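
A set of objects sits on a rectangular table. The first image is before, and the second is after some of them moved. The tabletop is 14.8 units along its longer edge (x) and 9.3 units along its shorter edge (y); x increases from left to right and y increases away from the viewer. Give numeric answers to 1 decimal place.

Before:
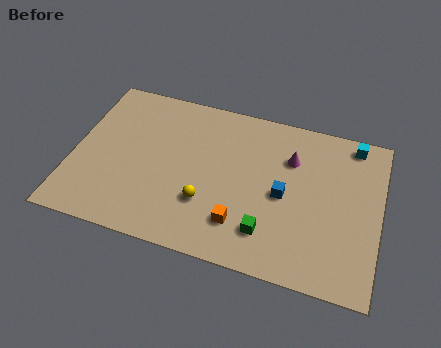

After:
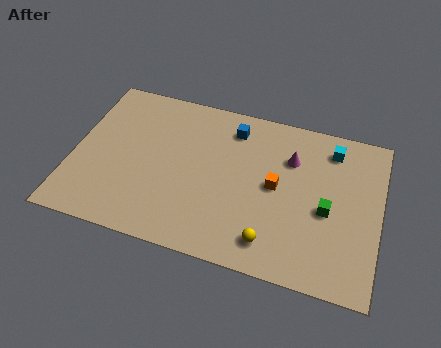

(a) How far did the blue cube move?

4.2

The blue cube moved from about (10.2, 4.4) to (7.5, 7.6), a distance of √(2.7² + 3.2²) ≈ 4.2.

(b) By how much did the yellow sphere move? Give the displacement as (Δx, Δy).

(3.2, -1.3)

From the two frames, the yellow sphere sits at roughly (6.6, 2.9) before and (9.8, 1.6) after.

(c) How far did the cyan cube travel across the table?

1.2

The cyan cube moved from about (13.3, 8.3) to (12.3, 7.7), a distance of √(1.0² + 0.6²) ≈ 1.2.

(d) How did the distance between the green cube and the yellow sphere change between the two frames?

+0.4

The distance was about 3.1 in the first image and 3.5 in the second, so they moved 0.4 units further apart.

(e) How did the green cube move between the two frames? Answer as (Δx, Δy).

(2.7, 2.0)

The green cube started near (9.6, 2.1) and ended near (12.3, 4.1).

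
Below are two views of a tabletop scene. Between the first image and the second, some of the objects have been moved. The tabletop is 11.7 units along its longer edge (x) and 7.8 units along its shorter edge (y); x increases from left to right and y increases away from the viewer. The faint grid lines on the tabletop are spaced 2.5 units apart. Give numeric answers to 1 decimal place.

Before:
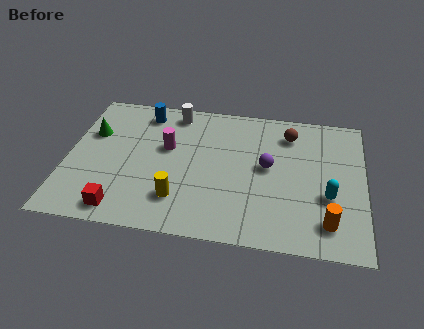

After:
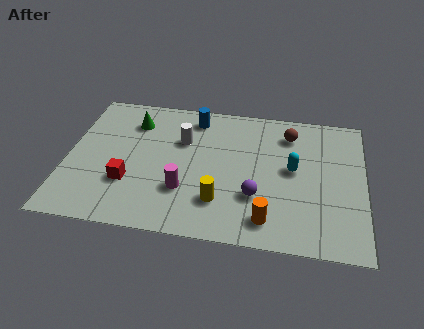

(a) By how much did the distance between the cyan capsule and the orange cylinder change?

+1.6

Before: roughly 1.4 units apart; after: 3.0. That's 1.6 units further apart.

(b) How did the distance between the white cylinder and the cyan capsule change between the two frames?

-2.8

They were about 7.3 units apart before and 4.5 after — 2.8 units closer together.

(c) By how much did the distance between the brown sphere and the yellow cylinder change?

-1.1

They were about 6.0 units apart before and 4.9 after — 1.1 units closer together.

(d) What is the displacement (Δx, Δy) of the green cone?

(1.6, 0.9)

From the two frames, the green cone sits at roughly (0.9, 5.1) before and (2.5, 6.0) after.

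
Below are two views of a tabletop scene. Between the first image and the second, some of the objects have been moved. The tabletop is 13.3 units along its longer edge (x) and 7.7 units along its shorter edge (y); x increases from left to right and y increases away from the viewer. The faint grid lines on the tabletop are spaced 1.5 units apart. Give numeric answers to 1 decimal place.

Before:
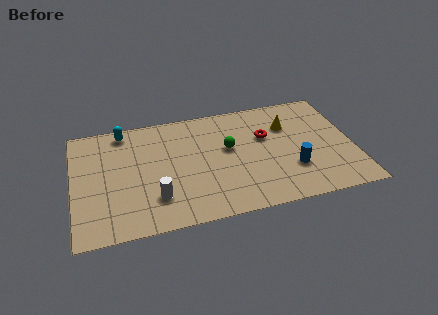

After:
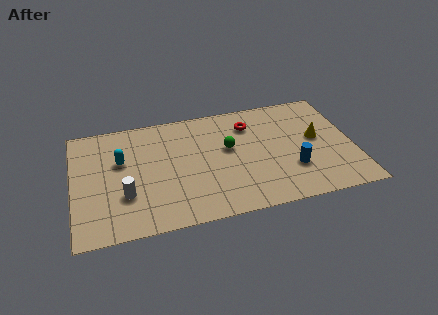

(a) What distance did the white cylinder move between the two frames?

1.5

The white cylinder moved from about (3.8, 2.0) to (2.4, 2.5), a distance of √(1.4² + 0.5²) ≈ 1.5.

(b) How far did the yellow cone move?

1.8

From (10.3, 5.4) to (11.6, 4.2), the yellow cone covered √(1.3² + 1.2²) ≈ 1.8 units.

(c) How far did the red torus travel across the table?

1.2

The red torus moved from about (9.2, 4.9) to (8.5, 5.9), a distance of √(0.7² + 1.0²) ≈ 1.2.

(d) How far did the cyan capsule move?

2.0

The cyan capsule moved from about (2.5, 6.8) to (2.3, 4.8), a distance of √(0.2² + 2.0²) ≈ 2.0.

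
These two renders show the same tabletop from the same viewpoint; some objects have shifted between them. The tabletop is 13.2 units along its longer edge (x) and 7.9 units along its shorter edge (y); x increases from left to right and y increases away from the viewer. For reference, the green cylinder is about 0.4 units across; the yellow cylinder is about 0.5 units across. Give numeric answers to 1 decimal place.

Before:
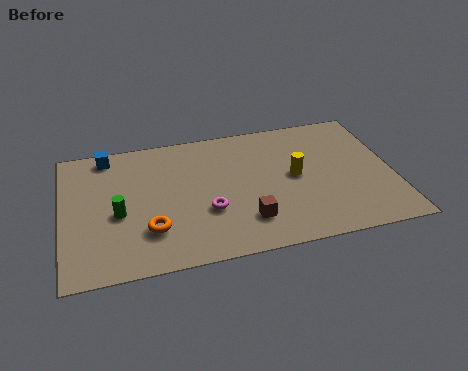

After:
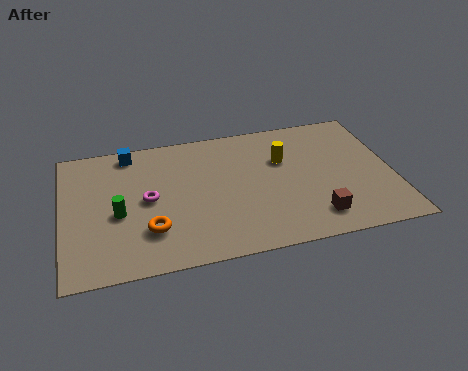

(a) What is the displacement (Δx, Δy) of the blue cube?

(0.9, 0.0)

The blue cube started near (1.9, 7.0) and ended near (2.8, 7.0).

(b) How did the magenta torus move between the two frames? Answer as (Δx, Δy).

(-2.3, 1.2)

The magenta torus started near (5.7, 2.8) and ended near (3.4, 4.0).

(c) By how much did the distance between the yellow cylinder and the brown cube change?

+0.8

Before: roughly 3.0 units apart; after: 3.8. That's 0.8 units further apart.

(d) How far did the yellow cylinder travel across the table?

1.2

The yellow cylinder moved from about (9.3, 4.1) to (8.9, 5.2), a distance of √(0.4² + 1.1²) ≈ 1.2.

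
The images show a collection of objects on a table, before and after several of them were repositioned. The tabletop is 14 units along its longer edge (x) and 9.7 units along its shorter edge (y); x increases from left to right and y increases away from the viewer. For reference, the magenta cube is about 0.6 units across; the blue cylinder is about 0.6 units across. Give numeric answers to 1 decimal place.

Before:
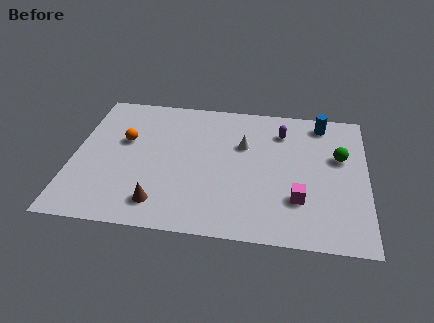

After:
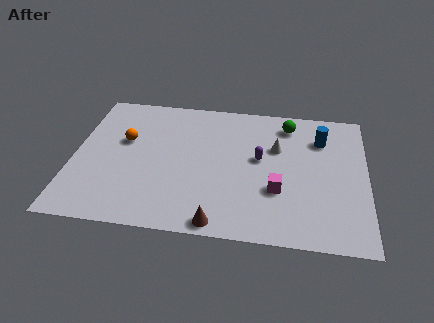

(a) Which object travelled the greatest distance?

the green sphere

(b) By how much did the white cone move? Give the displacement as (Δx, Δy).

(1.6, 0.0)

The white cone was at about (8.1, 6.3) and moved to about (9.7, 6.3).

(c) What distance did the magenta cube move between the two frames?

1.1

The magenta cube was near (10.8, 2.8) before and (9.8, 3.3) after, so it travelled √(1.0² + 0.5²) ≈ 1.1 units.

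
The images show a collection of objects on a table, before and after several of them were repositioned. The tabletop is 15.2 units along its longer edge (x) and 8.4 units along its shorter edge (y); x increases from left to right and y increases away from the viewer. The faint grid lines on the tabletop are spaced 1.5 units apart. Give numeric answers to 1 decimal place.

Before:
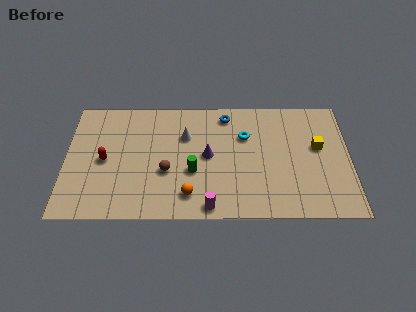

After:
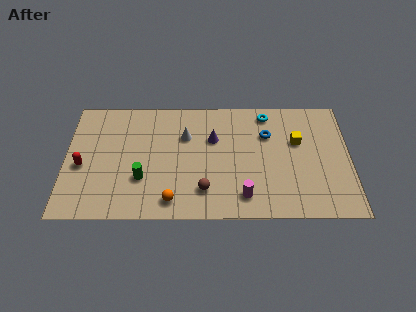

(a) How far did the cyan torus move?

2.0

From (9.6, 5.7) to (10.8, 7.3), the cyan torus covered √(1.2² + 1.6²) ≈ 2.0 units.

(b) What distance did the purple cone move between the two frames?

1.2

From (7.6, 4.3) to (7.9, 5.5), the purple cone covered √(0.3² + 1.2²) ≈ 1.2 units.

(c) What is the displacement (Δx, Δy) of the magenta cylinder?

(1.8, 0.7)

The magenta cylinder started near (7.7, 0.8) and ended near (9.5, 1.5).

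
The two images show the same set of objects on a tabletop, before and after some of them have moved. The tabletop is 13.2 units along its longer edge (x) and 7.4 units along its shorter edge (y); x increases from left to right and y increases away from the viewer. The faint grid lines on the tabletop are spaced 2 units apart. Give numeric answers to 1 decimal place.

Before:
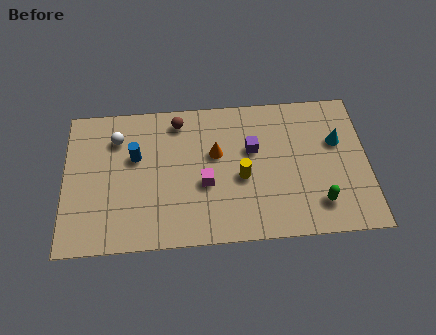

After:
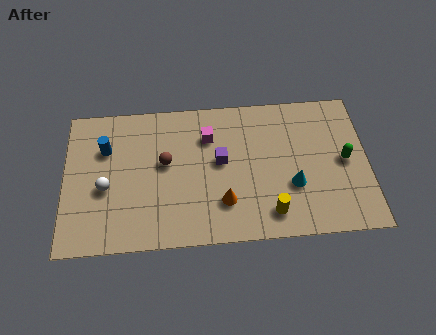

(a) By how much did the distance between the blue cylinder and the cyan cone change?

-0.3

Before: roughly 8.8 units apart; after: 8.5. That's 0.3 units closer together.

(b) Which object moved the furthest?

the cyan cone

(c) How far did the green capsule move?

2.4

The green capsule moved from about (11.0, 1.6) to (12.2, 3.7), a distance of √(1.2² + 2.1²) ≈ 2.4.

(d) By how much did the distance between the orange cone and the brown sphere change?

+0.9

The distance was about 2.4 in the first image and 3.3 in the second, so they moved 0.9 units further apart.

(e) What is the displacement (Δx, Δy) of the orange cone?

(0.3, -2.5)

From the two frames, the orange cone sits at roughly (6.6, 4.5) before and (6.9, 2.0) after.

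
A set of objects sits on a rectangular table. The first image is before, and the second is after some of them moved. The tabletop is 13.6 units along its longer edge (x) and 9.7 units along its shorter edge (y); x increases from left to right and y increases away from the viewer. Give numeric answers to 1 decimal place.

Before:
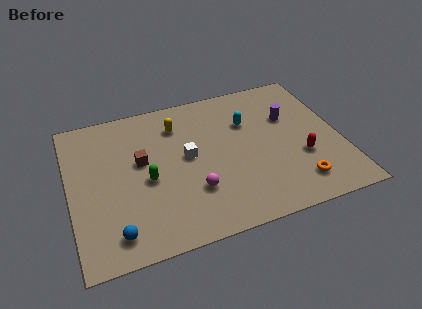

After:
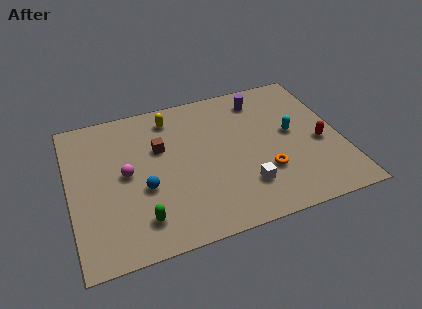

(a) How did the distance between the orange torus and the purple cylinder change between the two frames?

+0.5

Before: roughly 4.5 units apart; after: 5.0. That's 0.5 units further apart.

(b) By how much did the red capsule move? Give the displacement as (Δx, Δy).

(1.0, 0.7)

The red capsule was at about (11.5, 3.4) and moved to about (12.5, 4.1).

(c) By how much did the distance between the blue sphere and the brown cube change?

-1.8

Before: roughly 4.4 units apart; after: 2.6. That's 1.8 units closer together.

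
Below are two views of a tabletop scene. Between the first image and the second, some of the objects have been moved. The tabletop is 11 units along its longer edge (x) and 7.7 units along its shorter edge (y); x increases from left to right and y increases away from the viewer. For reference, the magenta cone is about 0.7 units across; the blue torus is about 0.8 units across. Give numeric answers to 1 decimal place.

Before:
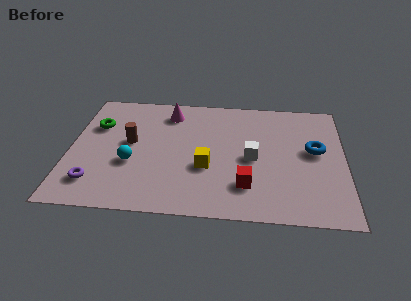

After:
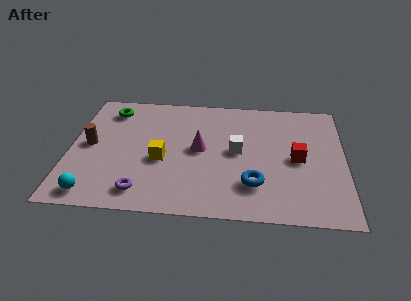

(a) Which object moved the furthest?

the blue torus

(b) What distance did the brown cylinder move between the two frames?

1.6

The brown cylinder moved from about (2.4, 4.2) to (0.8, 3.9), a distance of √(1.6² + 0.3²) ≈ 1.6.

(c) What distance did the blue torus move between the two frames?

3.3

The blue torus was near (9.8, 4.3) before and (7.4, 2.0) after, so it travelled √(2.4² + 2.3²) ≈ 3.3 units.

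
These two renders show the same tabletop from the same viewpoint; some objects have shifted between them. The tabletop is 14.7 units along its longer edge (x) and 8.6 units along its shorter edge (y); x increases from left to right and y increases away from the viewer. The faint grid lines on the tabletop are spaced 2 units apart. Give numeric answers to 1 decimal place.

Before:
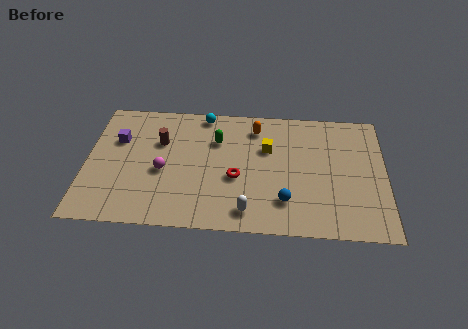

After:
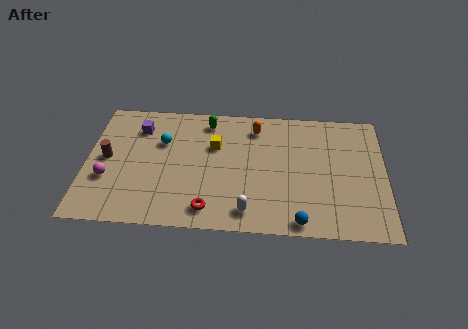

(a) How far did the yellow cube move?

2.6

The yellow cube was near (8.9, 5.6) before and (6.3, 5.6) after, so it travelled √(2.6² + 0.0²) ≈ 2.6 units.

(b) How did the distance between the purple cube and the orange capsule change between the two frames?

-1.1

The distance was about 6.9 in the first image and 5.8 in the second, so they moved 1.1 units closer together.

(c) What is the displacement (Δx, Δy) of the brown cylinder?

(-2.6, -1.3)

The brown cylinder started near (3.6, 5.7) and ended near (1.0, 4.4).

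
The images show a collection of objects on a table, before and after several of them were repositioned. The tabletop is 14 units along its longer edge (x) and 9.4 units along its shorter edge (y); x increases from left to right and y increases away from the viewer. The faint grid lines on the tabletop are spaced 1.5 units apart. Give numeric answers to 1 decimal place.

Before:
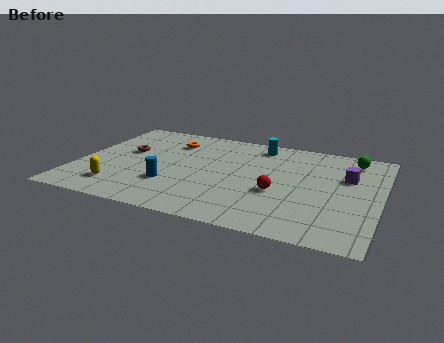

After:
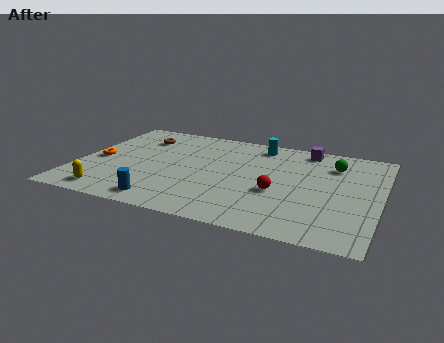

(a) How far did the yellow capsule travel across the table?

0.8

From (2.2, 1.9) to (1.9, 1.2), the yellow capsule covered √(0.3² + 0.7²) ≈ 0.8 units.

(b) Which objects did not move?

the red sphere and the cyan cylinder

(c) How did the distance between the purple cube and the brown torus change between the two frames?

-2.4

The distance was about 10.3 in the first image and 7.9 in the second, so they moved 2.4 units closer together.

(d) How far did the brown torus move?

1.7

The brown torus moved from about (2.1, 5.5) to (2.5, 7.2), a distance of √(0.4² + 1.7²) ≈ 1.7.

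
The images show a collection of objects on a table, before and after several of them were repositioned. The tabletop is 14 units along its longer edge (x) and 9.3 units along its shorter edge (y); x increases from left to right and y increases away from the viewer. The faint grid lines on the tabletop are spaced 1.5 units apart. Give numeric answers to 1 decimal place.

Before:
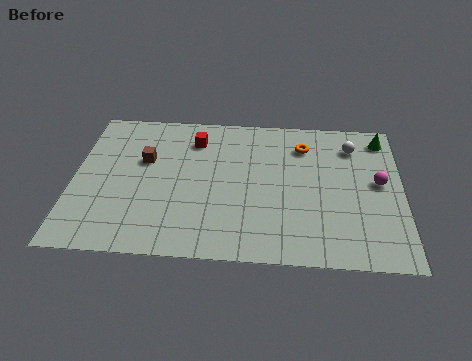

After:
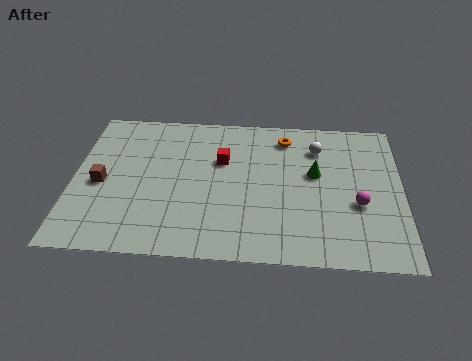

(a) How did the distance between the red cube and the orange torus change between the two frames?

-1.5

The distance was about 4.7 in the first image and 3.2 in the second, so they moved 1.5 units closer together.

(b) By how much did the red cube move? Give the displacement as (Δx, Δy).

(1.2, -1.3)

The red cube started near (5.1, 7.3) and ended near (6.3, 6.0).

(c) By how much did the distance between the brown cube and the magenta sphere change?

+0.9

The distance was about 10.0 in the first image and 10.9 in the second, so they moved 0.9 units further apart.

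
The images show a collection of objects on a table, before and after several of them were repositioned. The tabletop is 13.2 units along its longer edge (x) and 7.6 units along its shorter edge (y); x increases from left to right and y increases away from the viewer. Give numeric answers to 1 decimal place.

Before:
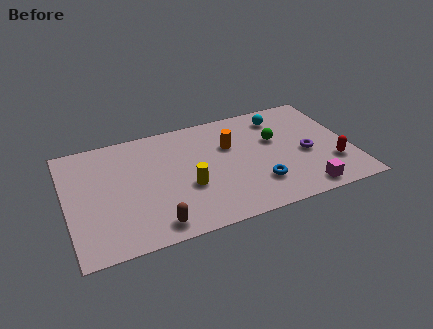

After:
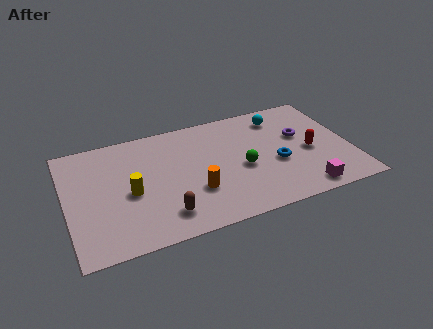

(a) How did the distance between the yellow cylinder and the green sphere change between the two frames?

+0.5

The distance was about 4.7 in the first image and 5.2 in the second, so they moved 0.5 units further apart.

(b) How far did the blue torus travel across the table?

1.5

From (8.7, 2.0) to (9.7, 3.1), the blue torus covered √(1.0² + 1.1²) ≈ 1.5 units.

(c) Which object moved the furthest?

the orange cylinder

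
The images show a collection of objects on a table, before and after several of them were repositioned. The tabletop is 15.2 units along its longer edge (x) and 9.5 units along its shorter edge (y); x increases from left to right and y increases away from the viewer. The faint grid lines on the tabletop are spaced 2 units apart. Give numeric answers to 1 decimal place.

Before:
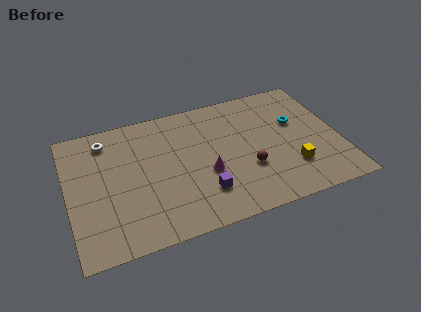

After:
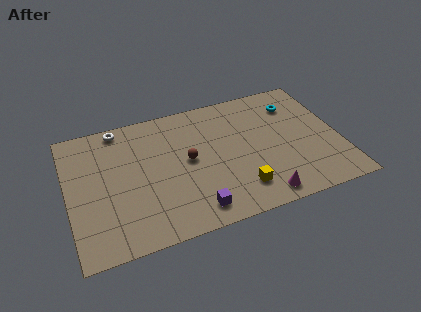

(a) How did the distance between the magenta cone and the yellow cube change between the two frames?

-3.4

They were about 4.8 units apart before and 1.4 after — 3.4 units closer together.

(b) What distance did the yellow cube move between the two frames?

3.1

The yellow cube moved from about (12.3, 2.6) to (9.3, 2.0), a distance of √(3.0² + 0.6²) ≈ 3.1.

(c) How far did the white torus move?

1.1

The white torus was near (2.3, 7.9) before and (3.1, 8.6) after, so it travelled √(0.8² + 0.7²) ≈ 1.1 units.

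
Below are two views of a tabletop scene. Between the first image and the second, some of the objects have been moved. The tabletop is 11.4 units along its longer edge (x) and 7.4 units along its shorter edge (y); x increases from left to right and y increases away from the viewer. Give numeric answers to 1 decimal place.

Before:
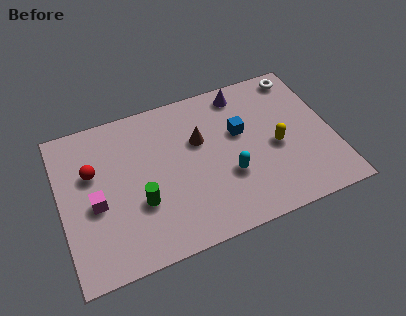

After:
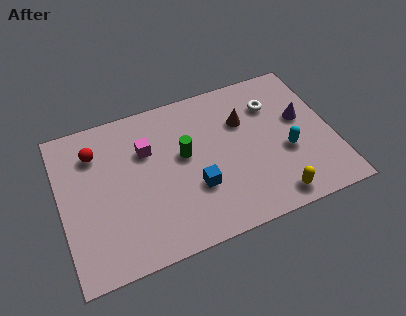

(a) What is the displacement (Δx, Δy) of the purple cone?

(2.3, -2.1)

The purple cone started near (7.9, 6.4) and ended near (10.2, 4.3).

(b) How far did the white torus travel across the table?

1.7

The white torus was near (10.4, 6.5) before and (9.1, 5.4) after, so it travelled √(1.3² + 1.1²) ≈ 1.7 units.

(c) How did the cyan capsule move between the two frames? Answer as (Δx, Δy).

(2.5, 0.3)

The cyan capsule started near (6.9, 2.6) and ended near (9.4, 2.9).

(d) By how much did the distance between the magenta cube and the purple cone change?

-0.7

The distance was about 7.2 in the first image and 6.5 in the second, so they moved 0.7 units closer together.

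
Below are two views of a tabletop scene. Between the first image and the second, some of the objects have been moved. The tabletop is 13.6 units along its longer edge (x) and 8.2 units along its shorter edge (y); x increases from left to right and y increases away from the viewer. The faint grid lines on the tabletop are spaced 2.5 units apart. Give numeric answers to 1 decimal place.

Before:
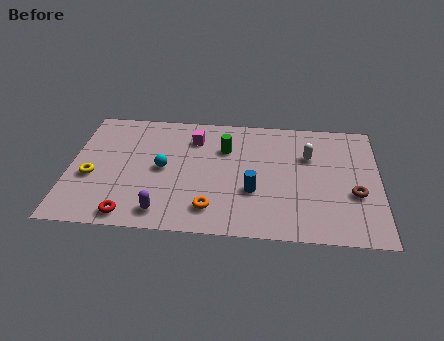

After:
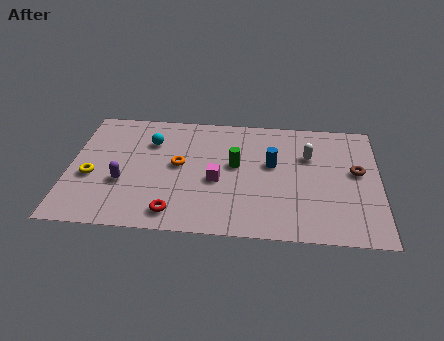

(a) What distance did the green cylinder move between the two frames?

1.2

The green cylinder moved from about (6.8, 5.7) to (7.3, 4.6), a distance of √(0.5² + 1.1²) ≈ 1.2.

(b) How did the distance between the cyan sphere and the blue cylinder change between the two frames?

+1.3

Before: roughly 4.2 units apart; after: 5.5. That's 1.3 units further apart.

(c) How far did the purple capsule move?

2.5

From (4.2, 1.2) to (2.4, 3.0), the purple capsule covered √(1.8² + 1.8²) ≈ 2.5 units.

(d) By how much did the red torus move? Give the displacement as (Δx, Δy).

(1.9, 0.3)

From the two frames, the red torus sits at roughly (2.8, 0.9) before and (4.7, 1.2) after.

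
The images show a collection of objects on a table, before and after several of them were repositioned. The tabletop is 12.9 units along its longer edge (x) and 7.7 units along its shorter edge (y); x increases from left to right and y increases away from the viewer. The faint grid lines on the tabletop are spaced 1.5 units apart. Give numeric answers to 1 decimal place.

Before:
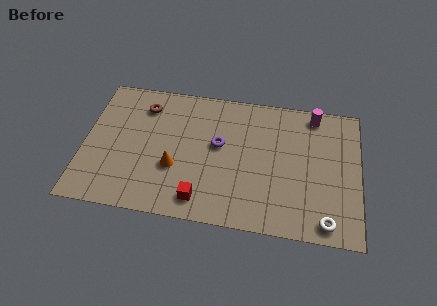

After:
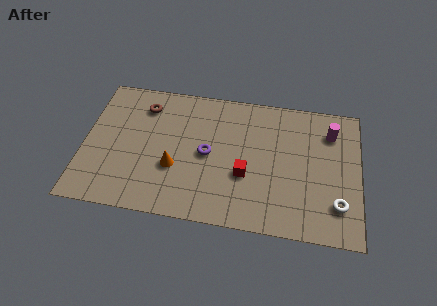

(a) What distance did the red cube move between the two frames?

2.6

The red cube was near (5.6, 1.2) before and (7.6, 2.9) after, so it travelled √(2.0² + 1.7²) ≈ 2.6 units.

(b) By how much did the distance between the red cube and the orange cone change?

+1.2

They were about 2.1 units apart before and 3.3 after — 1.2 units further apart.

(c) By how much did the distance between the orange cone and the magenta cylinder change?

+0.3

They were about 7.5 units apart before and 7.8 after — 0.3 units further apart.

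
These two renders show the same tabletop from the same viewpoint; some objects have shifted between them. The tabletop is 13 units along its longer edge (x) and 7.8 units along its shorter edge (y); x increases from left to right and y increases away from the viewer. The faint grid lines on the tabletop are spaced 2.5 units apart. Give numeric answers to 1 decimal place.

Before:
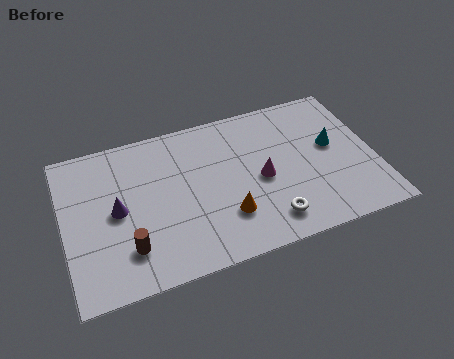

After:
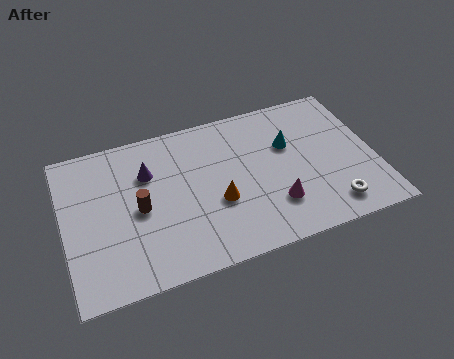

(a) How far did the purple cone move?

2.1

From (2.2, 3.9) to (3.6, 5.4), the purple cone covered √(1.4² + 1.5²) ≈ 2.1 units.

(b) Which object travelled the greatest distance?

the white torus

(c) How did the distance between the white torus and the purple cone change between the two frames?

+1.8

They were about 6.6 units apart before and 8.4 after — 1.8 units further apart.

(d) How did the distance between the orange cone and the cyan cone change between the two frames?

-1.4

The distance was about 5.2 in the first image and 3.8 in the second, so they moved 1.4 units closer together.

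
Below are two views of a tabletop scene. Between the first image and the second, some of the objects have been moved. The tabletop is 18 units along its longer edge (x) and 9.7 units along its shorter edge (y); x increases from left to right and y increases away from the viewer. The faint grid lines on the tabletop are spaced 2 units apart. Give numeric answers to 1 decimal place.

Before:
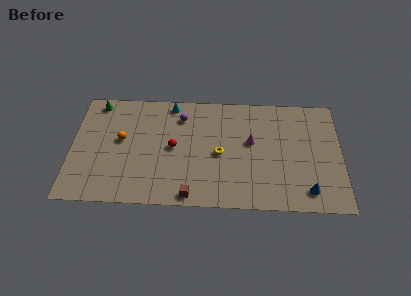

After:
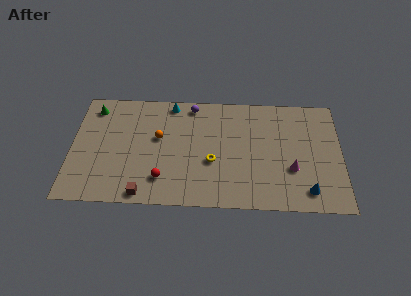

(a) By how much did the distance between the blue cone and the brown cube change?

+3.1

Before: roughly 7.7 units apart; after: 10.8. That's 3.1 units further apart.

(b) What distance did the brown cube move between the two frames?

3.1

From (8.0, 0.9) to (4.9, 0.9), the brown cube covered √(3.1² + 0.0²) ≈ 3.1 units.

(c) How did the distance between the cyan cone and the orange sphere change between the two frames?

-1.6

They were about 4.7 units apart before and 3.1 after — 1.6 units closer together.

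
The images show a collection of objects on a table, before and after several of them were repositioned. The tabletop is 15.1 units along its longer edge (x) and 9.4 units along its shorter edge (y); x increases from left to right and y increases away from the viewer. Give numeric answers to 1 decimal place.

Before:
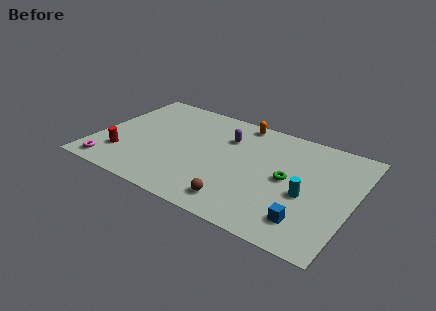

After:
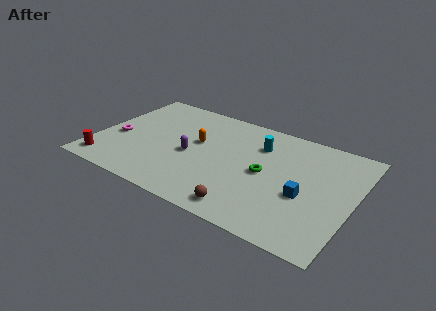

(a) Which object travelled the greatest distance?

the cyan cylinder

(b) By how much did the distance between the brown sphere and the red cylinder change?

+1.2

Before: roughly 7.2 units apart; after: 8.4. That's 1.2 units further apart.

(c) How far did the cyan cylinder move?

4.4

The cyan cylinder was near (12.5, 3.9) before and (9.3, 6.9) after, so it travelled √(3.2² + 3.0²) ≈ 4.4 units.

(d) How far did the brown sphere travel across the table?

0.6

The brown sphere moved from about (8.9, 1.5) to (9.4, 1.2), a distance of √(0.5² + 0.3²) ≈ 0.6.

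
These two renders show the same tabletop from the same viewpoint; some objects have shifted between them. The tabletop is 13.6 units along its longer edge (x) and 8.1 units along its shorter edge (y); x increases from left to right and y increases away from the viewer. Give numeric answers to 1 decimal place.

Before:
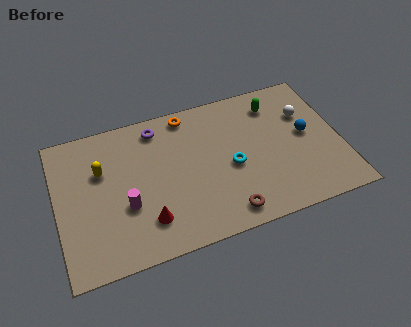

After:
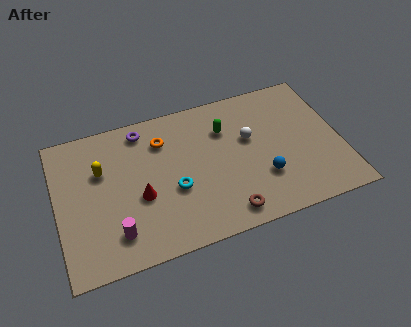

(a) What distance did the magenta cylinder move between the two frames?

1.4

The magenta cylinder moved from about (3.2, 3.0) to (2.6, 1.7), a distance of √(0.6² + 1.3²) ≈ 1.4.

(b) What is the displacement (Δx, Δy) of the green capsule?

(-2.5, -0.7)

The green capsule started near (10.7, 6.5) and ended near (8.2, 5.8).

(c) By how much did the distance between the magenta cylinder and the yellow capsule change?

+1.1

The distance was about 2.5 in the first image and 3.6 in the second, so they moved 1.1 units further apart.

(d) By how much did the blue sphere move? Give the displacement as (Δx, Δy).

(-2.3, -1.8)

The blue sphere was at about (12.0, 4.3) and moved to about (9.7, 2.5).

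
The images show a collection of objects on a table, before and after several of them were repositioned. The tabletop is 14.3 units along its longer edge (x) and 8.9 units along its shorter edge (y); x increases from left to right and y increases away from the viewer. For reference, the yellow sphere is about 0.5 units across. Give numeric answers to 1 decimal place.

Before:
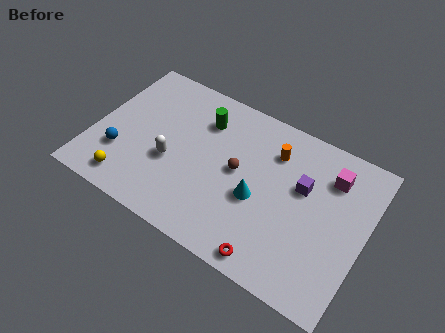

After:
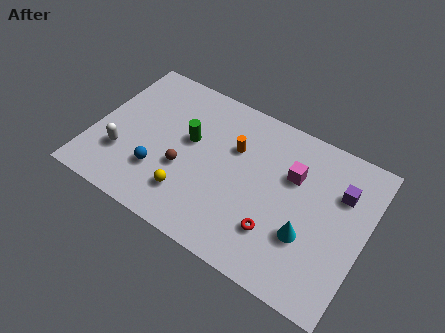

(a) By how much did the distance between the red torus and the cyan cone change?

-1.4

The distance was about 3.0 in the first image and 1.6 in the second, so they moved 1.4 units closer together.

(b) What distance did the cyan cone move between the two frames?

2.8

The cyan cone moved from about (8.8, 3.7) to (11.5, 3.0), a distance of √(2.7² + 0.7²) ≈ 2.8.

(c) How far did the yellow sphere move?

3.2

From (2.3, 1.3) to (5.4, 2.1), the yellow sphere covered √(3.1² + 0.8²) ≈ 3.2 units.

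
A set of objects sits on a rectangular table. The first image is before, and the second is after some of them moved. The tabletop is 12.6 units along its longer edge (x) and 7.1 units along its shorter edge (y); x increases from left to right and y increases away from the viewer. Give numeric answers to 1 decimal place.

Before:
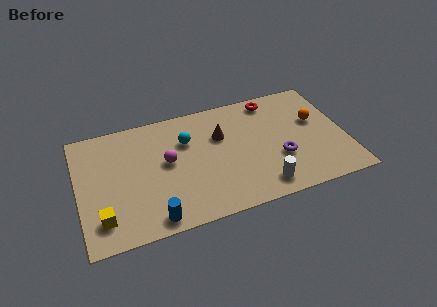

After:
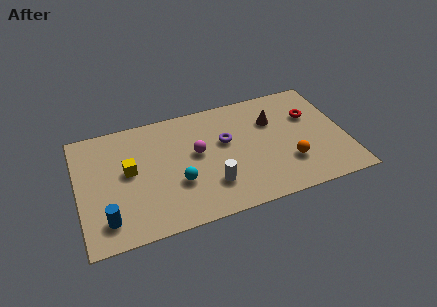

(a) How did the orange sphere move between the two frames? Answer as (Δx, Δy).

(-1.5, -2.2)

From the two frames, the orange sphere sits at roughly (11.3, 4.3) before and (9.8, 2.1) after.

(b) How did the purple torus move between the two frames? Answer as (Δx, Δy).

(-2.4, 1.8)

From the two frames, the purple torus sits at roughly (9.4, 2.5) before and (7.0, 4.3) after.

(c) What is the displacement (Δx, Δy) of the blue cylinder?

(-2.1, 0.6)

The blue cylinder was at about (3.3, 0.8) and moved to about (1.2, 1.4).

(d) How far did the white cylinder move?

2.4

From (8.4, 1.1) to (6.1, 1.9), the white cylinder covered √(2.3² + 0.8²) ≈ 2.4 units.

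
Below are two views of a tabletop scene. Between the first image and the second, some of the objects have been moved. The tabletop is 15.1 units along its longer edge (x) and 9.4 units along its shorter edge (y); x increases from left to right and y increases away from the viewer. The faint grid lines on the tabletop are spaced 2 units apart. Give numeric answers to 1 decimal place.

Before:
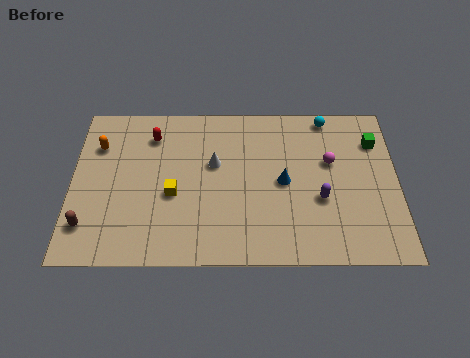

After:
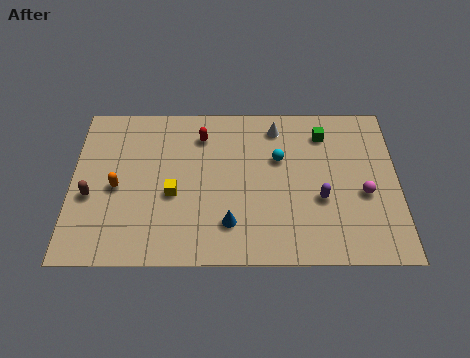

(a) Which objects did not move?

the yellow cube and the purple capsule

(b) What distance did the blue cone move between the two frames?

3.5

The blue cone was near (9.8, 4.6) before and (7.3, 2.2) after, so it travelled √(2.5² + 2.4²) ≈ 3.5 units.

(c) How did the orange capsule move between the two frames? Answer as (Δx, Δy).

(0.9, -2.5)

The orange capsule was at about (1.2, 6.8) and moved to about (2.1, 4.3).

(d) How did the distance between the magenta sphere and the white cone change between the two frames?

+0.3

They were about 5.4 units apart before and 5.7 after — 0.3 units further apart.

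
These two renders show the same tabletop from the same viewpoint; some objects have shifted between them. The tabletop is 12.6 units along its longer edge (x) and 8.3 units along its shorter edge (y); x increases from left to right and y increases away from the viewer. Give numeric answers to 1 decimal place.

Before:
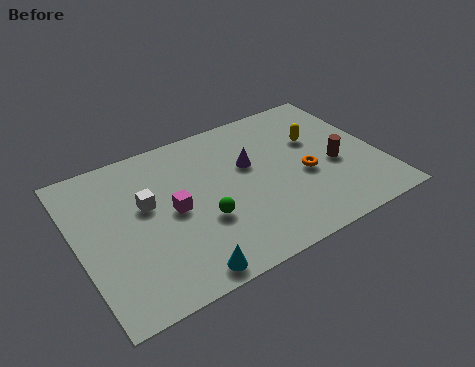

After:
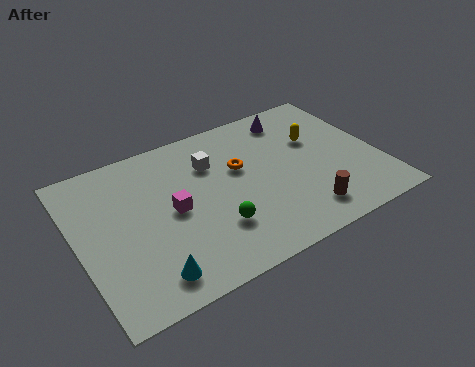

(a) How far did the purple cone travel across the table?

2.9

The purple cone was near (7.3, 5.1) before and (9.5, 7.0) after, so it travelled √(2.2² + 1.9²) ≈ 2.9 units.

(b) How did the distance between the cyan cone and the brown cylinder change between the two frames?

-0.9

The distance was about 7.4 in the first image and 6.5 in the second, so they moved 0.9 units closer together.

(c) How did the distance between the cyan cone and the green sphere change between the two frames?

+0.6

The distance was about 2.5 in the first image and 3.1 in the second, so they moved 0.6 units further apart.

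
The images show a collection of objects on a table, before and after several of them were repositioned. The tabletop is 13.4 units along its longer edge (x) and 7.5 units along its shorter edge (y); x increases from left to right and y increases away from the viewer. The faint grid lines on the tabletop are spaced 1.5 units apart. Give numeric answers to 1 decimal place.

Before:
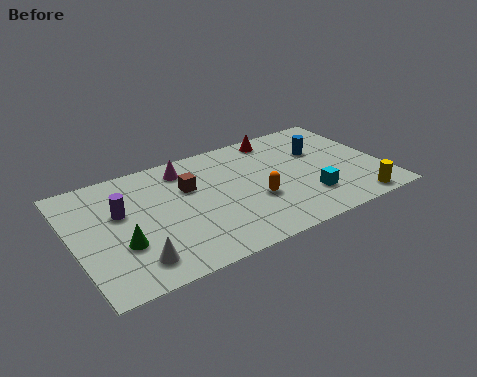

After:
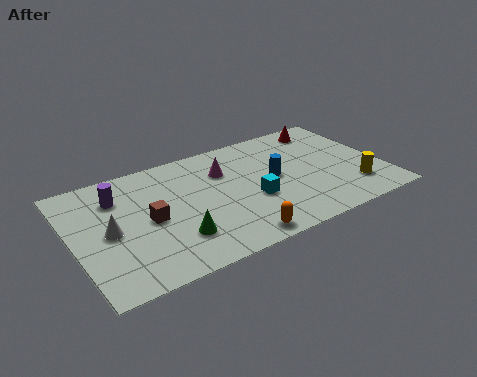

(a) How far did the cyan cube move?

2.5

The cyan cube moved from about (9.9, 2.0) to (7.6, 2.9), a distance of √(2.3² + 0.9²) ≈ 2.5.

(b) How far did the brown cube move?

2.3

From (5.1, 4.9) to (3.2, 3.6), the brown cube covered √(1.9² + 1.3²) ≈ 2.3 units.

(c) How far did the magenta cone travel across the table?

1.8

The magenta cone was near (5.1, 6.2) before and (6.7, 5.3) after, so it travelled √(1.6² + 0.9²) ≈ 1.8 units.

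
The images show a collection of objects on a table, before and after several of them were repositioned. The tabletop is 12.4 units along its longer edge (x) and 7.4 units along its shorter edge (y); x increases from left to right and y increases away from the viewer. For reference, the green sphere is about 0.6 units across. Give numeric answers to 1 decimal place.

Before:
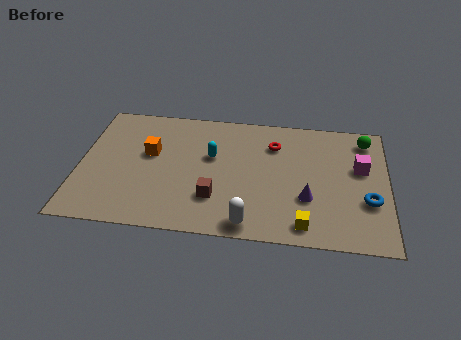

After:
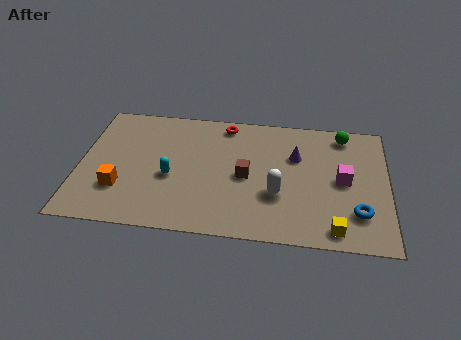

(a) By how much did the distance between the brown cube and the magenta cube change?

-2.4

The distance was about 6.3 in the first image and 3.9 in the second, so they moved 2.4 units closer together.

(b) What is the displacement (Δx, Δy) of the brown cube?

(1.2, 1.4)

From the two frames, the brown cube sits at roughly (5.5, 2.1) before and (6.7, 3.5) after.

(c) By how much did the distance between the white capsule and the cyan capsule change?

+0.3

Before: roughly 4.0 units apart; after: 4.3. That's 0.3 units further apart.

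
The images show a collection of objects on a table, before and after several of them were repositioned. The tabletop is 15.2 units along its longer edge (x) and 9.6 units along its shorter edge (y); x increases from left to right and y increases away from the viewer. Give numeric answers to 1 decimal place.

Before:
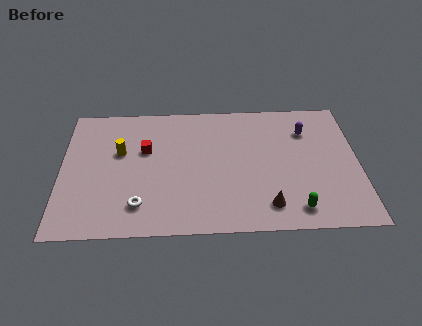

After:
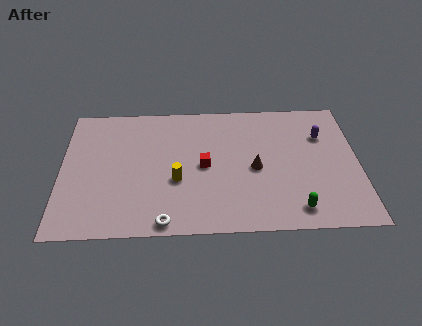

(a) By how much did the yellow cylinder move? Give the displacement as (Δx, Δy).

(2.9, -2.2)

The yellow cylinder started near (3.0, 5.9) and ended near (5.9, 3.7).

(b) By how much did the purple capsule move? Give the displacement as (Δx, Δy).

(0.8, -0.4)

The purple capsule was at about (12.6, 7.1) and moved to about (13.4, 6.7).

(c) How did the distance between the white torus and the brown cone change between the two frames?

-0.7

Before: roughly 6.5 units apart; after: 5.8. That's 0.7 units closer together.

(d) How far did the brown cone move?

2.8

The brown cone was near (10.5, 1.7) before and (9.9, 4.4) after, so it travelled √(0.6² + 2.7²) ≈ 2.8 units.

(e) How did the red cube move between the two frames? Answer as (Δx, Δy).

(3.0, -1.3)

The red cube was at about (4.3, 6.0) and moved to about (7.3, 4.7).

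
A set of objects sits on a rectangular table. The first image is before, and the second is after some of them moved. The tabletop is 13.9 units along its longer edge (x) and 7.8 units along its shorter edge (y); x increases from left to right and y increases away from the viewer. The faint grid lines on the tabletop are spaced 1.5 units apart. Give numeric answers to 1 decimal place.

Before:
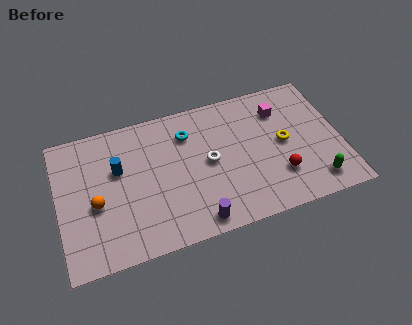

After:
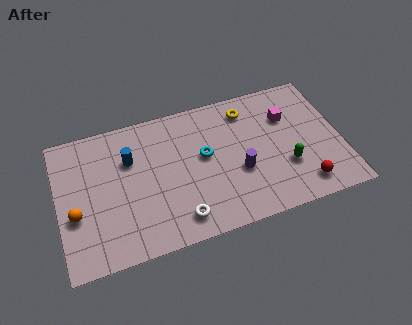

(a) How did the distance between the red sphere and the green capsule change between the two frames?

-0.4

They were about 1.9 units apart before and 1.5 after — 0.4 units closer together.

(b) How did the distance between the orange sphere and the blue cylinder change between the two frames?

+1.6

They were about 2.0 units apart before and 3.6 after — 1.6 units further apart.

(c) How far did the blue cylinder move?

0.7

The blue cylinder moved from about (3.0, 4.9) to (3.6, 5.3), a distance of √(0.6² + 0.4²) ≈ 0.7.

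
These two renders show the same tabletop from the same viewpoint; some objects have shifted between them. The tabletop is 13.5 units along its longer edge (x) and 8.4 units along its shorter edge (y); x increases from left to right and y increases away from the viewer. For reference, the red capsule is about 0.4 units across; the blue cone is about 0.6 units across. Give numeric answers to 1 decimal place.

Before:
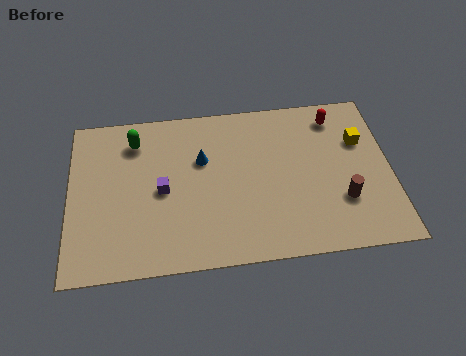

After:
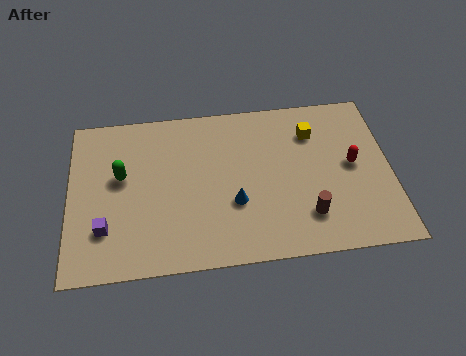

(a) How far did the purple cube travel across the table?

2.9

The purple cube moved from about (3.9, 4.0) to (1.5, 2.3), a distance of √(2.4² + 1.7²) ≈ 2.9.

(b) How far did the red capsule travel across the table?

2.7

From (11.3, 7.0) to (11.9, 4.4), the red capsule covered √(0.6² + 2.6²) ≈ 2.7 units.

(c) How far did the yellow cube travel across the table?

2.1

The yellow cube moved from about (12.3, 5.6) to (10.3, 6.3), a distance of √(2.0² + 0.7²) ≈ 2.1.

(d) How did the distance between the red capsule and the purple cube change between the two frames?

+2.6

Before: roughly 8.0 units apart; after: 10.6. That's 2.6 units further apart.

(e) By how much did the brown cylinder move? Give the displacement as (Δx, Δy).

(-1.5, -0.6)

The brown cylinder was at about (11.4, 2.6) and moved to about (9.9, 2.0).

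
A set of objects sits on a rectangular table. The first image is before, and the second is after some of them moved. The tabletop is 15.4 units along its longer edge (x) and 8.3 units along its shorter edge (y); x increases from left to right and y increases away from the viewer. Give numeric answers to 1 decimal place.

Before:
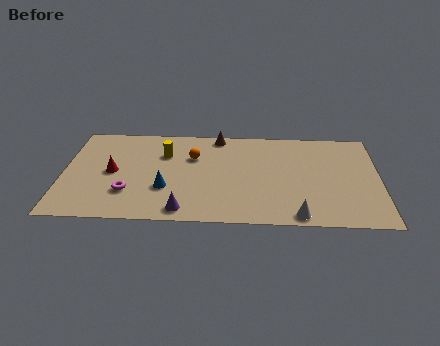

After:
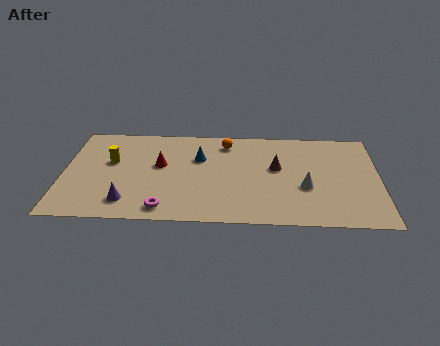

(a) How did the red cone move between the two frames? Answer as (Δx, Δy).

(2.3, 0.7)

The red cone was at about (2.4, 4.1) and moved to about (4.7, 4.8).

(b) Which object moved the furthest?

the brown cone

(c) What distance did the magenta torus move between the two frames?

2.2

The magenta torus moved from about (3.2, 2.4) to (5.0, 1.1), a distance of √(1.8² + 1.3²) ≈ 2.2.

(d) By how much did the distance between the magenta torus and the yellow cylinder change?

+0.9

The distance was about 3.8 in the first image and 4.7 in the second, so they moved 0.9 units further apart.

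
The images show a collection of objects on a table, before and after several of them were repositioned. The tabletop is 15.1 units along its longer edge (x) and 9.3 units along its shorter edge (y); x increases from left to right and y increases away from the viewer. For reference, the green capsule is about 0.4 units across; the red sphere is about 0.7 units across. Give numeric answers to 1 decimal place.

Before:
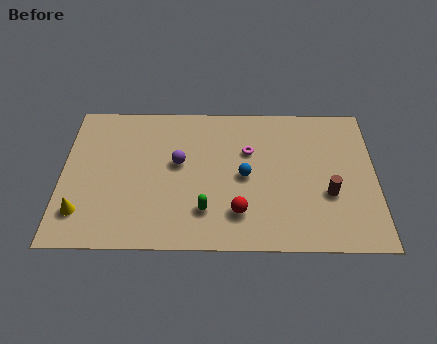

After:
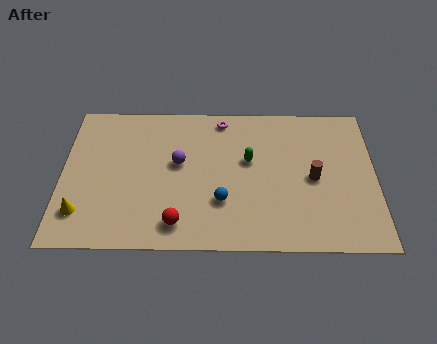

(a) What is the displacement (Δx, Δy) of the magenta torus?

(-1.3, 2.1)

From the two frames, the magenta torus sits at roughly (9.0, 6.1) before and (7.7, 8.2) after.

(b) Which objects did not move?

the yellow cone and the purple sphere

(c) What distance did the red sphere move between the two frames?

3.0

From (8.5, 2.2) to (5.6, 1.5), the red sphere covered √(2.9² + 0.7²) ≈ 3.0 units.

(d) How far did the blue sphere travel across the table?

1.9

The blue sphere moved from about (8.8, 4.5) to (7.7, 2.9), a distance of √(1.1² + 1.6²) ≈ 1.9.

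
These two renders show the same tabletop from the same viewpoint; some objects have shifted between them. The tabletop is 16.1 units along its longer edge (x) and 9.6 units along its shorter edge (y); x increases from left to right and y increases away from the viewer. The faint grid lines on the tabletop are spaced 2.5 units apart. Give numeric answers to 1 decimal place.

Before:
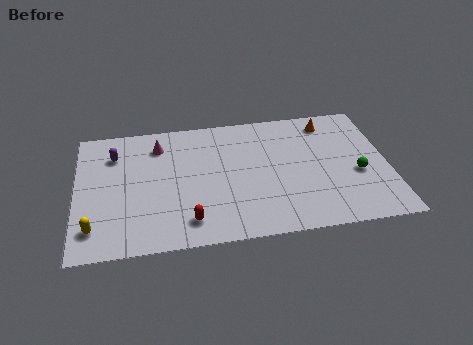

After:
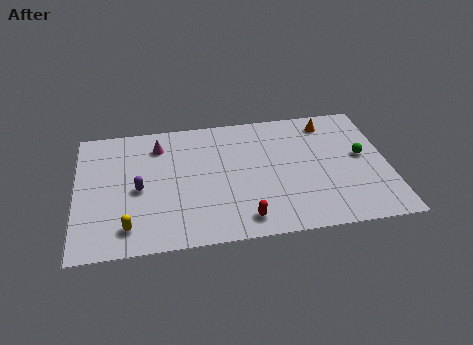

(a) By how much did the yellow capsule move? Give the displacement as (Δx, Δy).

(1.7, -0.2)

The yellow capsule started near (0.9, 1.9) and ended near (2.6, 1.7).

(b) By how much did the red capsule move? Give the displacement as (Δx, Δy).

(2.8, -0.3)

The red capsule started near (5.7, 1.7) and ended near (8.5, 1.4).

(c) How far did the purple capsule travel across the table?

3.0

From (2.0, 7.2) to (3.2, 4.4), the purple capsule covered √(1.2² + 2.8²) ≈ 3.0 units.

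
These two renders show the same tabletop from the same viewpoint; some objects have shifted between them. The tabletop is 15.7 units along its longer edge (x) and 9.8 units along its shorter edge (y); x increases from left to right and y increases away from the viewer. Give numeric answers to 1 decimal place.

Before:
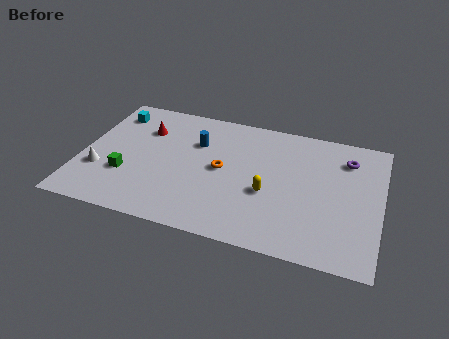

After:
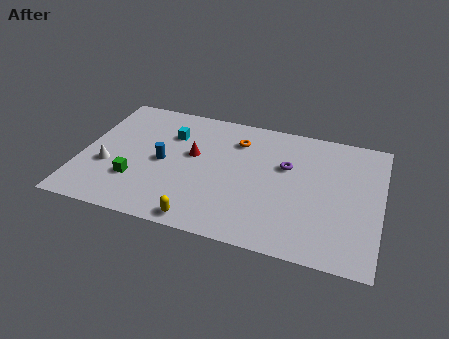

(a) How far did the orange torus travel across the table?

2.6

The orange torus was near (7.4, 5.0) before and (8.0, 7.5) after, so it travelled √(0.6² + 2.5²) ≈ 2.6 units.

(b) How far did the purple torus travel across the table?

3.4

The purple torus was near (13.8, 7.6) before and (10.7, 6.2) after, so it travelled √(3.1² + 1.4²) ≈ 3.4 units.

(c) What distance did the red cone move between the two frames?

3.0

The red cone was near (3.1, 7.0) before and (5.8, 5.7) after, so it travelled √(2.7² + 1.3²) ≈ 3.0 units.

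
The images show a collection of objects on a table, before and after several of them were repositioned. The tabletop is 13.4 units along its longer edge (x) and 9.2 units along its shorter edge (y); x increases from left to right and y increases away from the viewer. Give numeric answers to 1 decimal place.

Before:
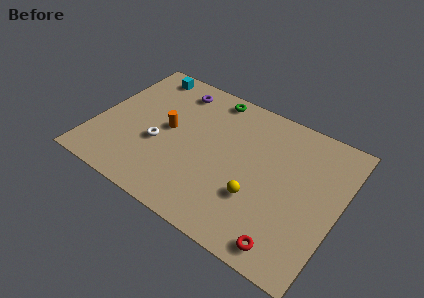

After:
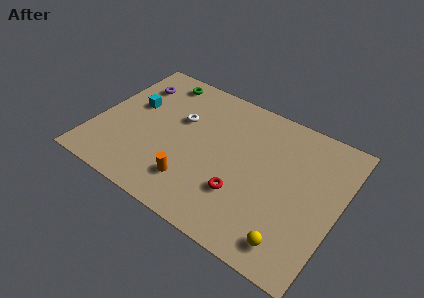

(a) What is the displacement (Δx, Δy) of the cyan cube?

(-0.1, -2.6)

The cyan cube was at about (1.9, 8.1) and moved to about (1.8, 5.5).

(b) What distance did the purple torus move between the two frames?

2.4

The purple torus moved from about (3.8, 7.7) to (1.5, 7.0), a distance of √(2.3² + 0.7²) ≈ 2.4.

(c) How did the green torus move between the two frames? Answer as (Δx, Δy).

(-3.0, -0.2)

The green torus started near (5.8, 8.2) and ended near (2.8, 8.0).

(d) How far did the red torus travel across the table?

3.3

From (11.2, 1.1) to (8.4, 2.8), the red torus covered √(2.8² + 1.7²) ≈ 3.3 units.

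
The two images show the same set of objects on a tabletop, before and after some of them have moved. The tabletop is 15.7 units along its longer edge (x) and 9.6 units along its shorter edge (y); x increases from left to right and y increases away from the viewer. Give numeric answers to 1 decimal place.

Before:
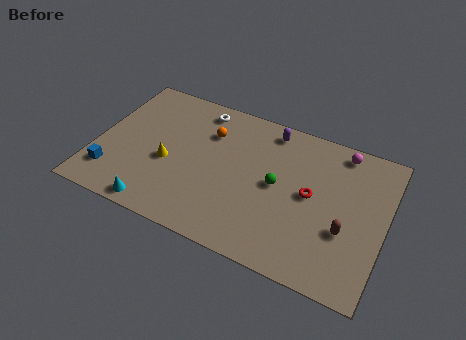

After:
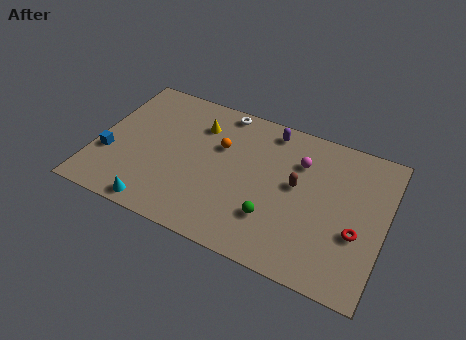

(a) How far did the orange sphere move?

1.0

The orange sphere moved from about (5.9, 6.9) to (6.6, 6.2), a distance of √(0.7² + 0.7²) ≈ 1.0.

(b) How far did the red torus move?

3.0

The red torus moved from about (11.7, 5.0) to (14.3, 3.6), a distance of √(2.6² + 1.4²) ≈ 3.0.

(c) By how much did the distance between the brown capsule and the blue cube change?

-2.4

They were about 12.7 units apart before and 10.3 after — 2.4 units closer together.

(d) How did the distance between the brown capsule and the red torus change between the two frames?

+1.3

Before: roughly 2.5 units apart; after: 3.8. That's 1.3 units further apart.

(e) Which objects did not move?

the purple capsule and the cyan cone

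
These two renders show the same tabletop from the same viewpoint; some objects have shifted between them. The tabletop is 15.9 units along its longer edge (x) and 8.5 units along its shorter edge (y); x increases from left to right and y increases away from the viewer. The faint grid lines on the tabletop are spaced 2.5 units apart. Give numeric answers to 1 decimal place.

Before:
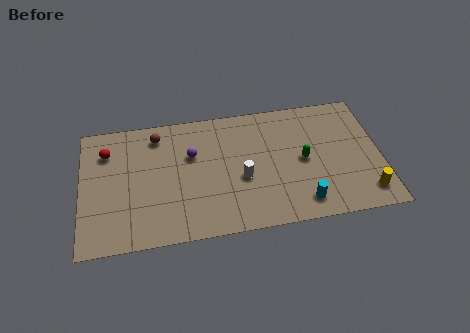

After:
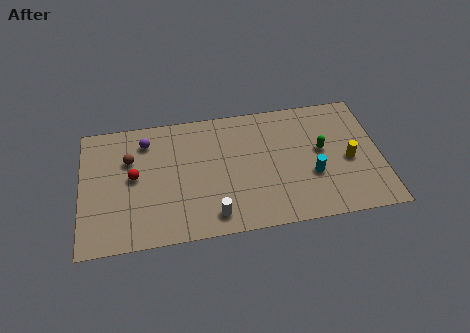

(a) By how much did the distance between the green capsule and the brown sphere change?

+2.0

They were about 8.2 units apart before and 10.2 after — 2.0 units further apart.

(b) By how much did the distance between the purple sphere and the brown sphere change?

-1.0

They were about 2.4 units apart before and 1.4 after — 1.0 units closer together.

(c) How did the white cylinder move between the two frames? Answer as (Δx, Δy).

(-1.6, -2.2)

From the two frames, the white cylinder sits at roughly (8.5, 3.5) before and (6.9, 1.3) after.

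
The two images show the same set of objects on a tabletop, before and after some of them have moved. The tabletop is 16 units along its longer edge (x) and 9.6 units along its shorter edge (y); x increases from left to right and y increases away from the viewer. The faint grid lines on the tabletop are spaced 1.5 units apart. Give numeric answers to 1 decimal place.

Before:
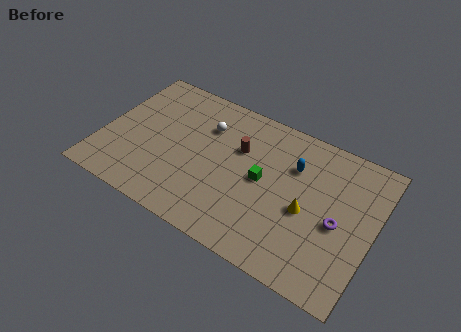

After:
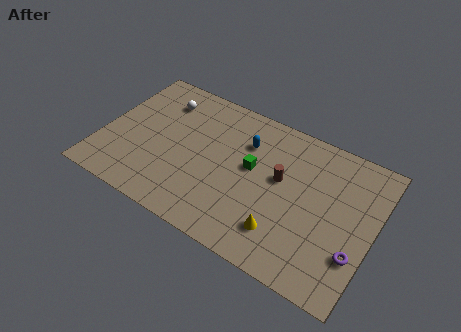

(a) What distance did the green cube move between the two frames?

0.9

The green cube moved from about (9.5, 4.9) to (8.8, 5.4), a distance of √(0.7² + 0.5²) ≈ 0.9.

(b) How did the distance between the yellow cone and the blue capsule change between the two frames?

+2.8

They were about 2.7 units apart before and 5.5 after — 2.8 units further apart.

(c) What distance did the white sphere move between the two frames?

2.9

The white sphere was near (5.8, 6.9) before and (3.0, 7.5) after, so it travelled √(2.8² + 0.6²) ≈ 2.9 units.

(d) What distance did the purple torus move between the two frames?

1.8

From (14.0, 4.3) to (15.2, 2.9), the purple torus covered √(1.2² + 1.4²) ≈ 1.8 units.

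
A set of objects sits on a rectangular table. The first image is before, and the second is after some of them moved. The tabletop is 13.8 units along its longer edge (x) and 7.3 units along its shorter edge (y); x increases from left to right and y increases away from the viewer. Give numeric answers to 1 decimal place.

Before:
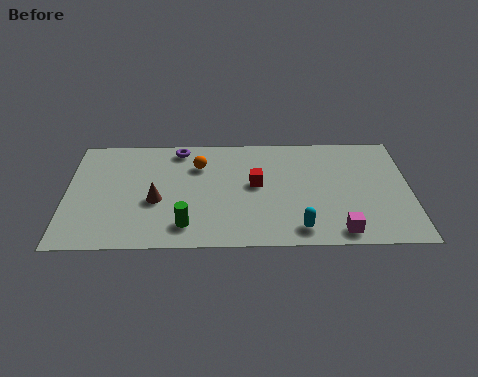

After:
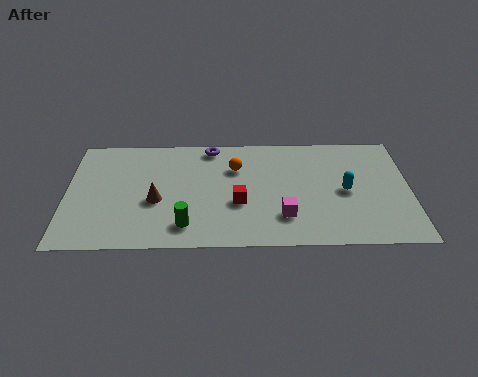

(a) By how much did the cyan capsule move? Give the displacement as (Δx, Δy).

(1.9, 2.4)

The cyan capsule started near (9.3, 1.1) and ended near (11.2, 3.5).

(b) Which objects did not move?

the brown cone and the green cylinder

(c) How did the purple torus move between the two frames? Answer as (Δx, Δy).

(1.3, 0.1)

From the two frames, the purple torus sits at roughly (4.5, 6.4) before and (5.8, 6.5) after.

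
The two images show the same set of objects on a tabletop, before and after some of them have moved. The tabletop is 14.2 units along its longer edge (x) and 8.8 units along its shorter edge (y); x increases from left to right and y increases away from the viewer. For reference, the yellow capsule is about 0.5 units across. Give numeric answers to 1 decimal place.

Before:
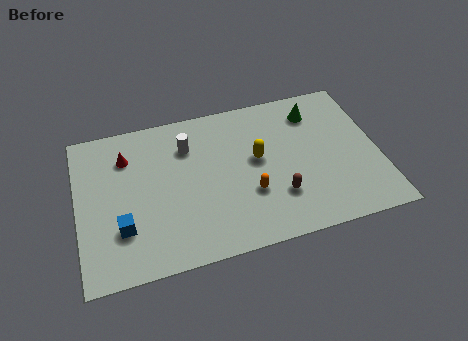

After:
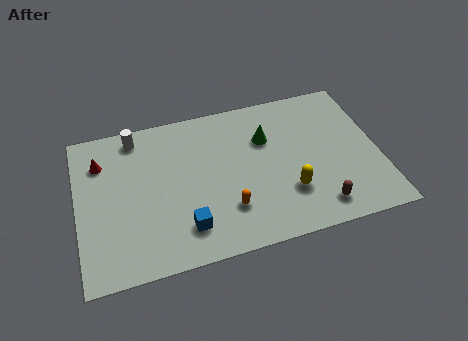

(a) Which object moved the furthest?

the blue cube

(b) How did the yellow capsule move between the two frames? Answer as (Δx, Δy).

(1.3, -2.3)

From the two frames, the yellow capsule sits at roughly (8.5, 4.9) before and (9.8, 2.6) after.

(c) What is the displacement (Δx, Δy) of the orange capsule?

(-1.1, -0.6)

From the two frames, the orange capsule sits at roughly (8.0, 3.0) before and (6.9, 2.4) after.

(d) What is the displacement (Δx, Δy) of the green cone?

(-2.4, -1.0)

The green cone started near (11.4, 7.0) and ended near (9.0, 6.0).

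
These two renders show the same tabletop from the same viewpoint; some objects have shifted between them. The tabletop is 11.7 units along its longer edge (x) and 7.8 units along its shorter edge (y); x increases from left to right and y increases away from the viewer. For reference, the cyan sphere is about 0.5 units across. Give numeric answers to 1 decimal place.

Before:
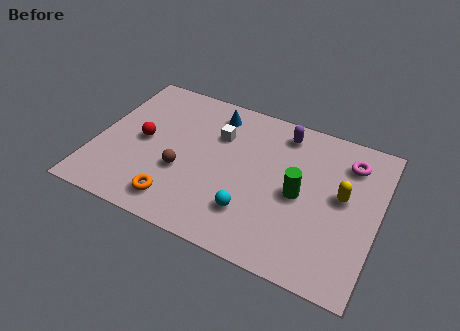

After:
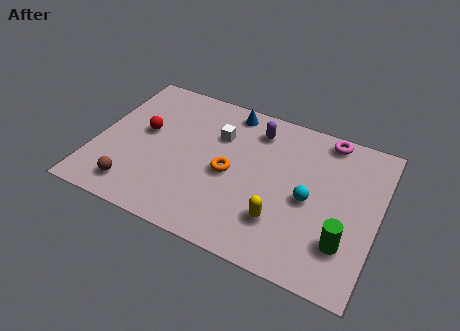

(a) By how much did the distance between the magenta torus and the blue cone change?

-1.6

The distance was about 5.7 in the first image and 4.1 in the second, so they moved 1.6 units closer together.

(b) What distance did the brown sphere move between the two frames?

2.4

From (3.7, 2.9) to (1.9, 1.3), the brown sphere covered √(1.8² + 1.6²) ≈ 2.4 units.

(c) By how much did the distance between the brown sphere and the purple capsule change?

+1.4

The distance was about 5.3 in the first image and 6.7 in the second, so they moved 1.4 units further apart.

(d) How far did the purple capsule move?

1.1

The purple capsule moved from about (7.5, 6.6) to (6.4, 6.3), a distance of √(1.1² + 0.3²) ≈ 1.1.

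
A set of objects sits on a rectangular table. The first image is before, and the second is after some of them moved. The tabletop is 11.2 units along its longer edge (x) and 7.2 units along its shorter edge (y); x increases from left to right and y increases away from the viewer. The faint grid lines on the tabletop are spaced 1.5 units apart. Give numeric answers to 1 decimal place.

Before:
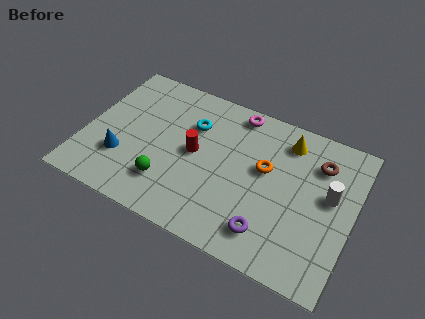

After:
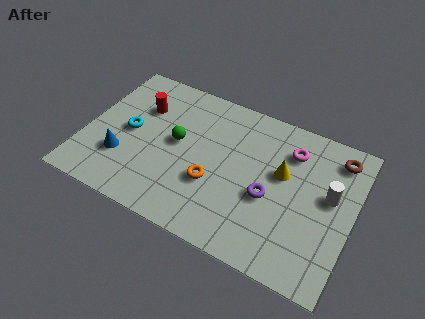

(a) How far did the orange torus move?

2.6

The orange torus moved from about (7.5, 4.2) to (5.5, 2.6), a distance of √(2.0² + 1.6²) ≈ 2.6.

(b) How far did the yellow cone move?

1.6

The yellow cone moved from about (8.2, 5.9) to (8.2, 4.3), a distance of √(0.0² + 1.6²) ≈ 1.6.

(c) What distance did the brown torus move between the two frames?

0.9

The brown torus moved from about (9.6, 5.4) to (10.3, 6.0), a distance of √(0.7² + 0.6²) ≈ 0.9.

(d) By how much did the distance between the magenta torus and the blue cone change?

+1.5

The distance was about 6.0 in the first image and 7.5 in the second, so they moved 1.5 units further apart.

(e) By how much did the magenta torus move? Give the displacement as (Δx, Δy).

(2.4, -0.9)

The magenta torus was at about (6.0, 6.4) and moved to about (8.4, 5.5).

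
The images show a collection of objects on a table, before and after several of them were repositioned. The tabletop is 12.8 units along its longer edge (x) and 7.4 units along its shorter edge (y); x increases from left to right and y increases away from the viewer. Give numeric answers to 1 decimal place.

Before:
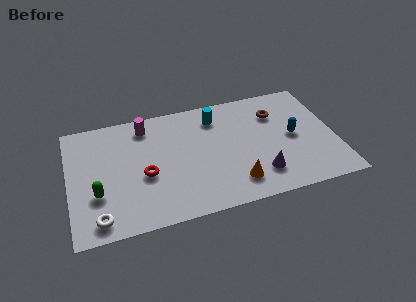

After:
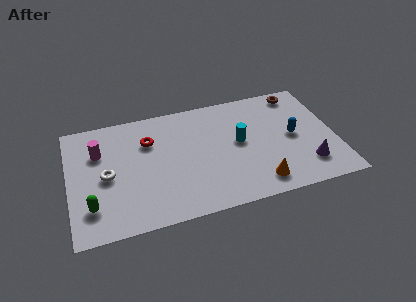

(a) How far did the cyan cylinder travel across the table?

2.1

The cyan cylinder was near (7.2, 5.9) before and (8.2, 4.0) after, so it travelled √(1.0² + 1.9²) ≈ 2.1 units.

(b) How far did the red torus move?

2.1

The red torus moved from about (3.6, 3.1) to (3.9, 5.2), a distance of √(0.3² + 2.1²) ≈ 2.1.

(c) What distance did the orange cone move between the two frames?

1.1

The orange cone was near (7.8, 1.5) before and (8.9, 1.2) after, so it travelled √(1.1² + 0.3²) ≈ 1.1 units.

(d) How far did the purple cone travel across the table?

2.3

From (9.0, 1.7) to (11.3, 1.7), the purple cone covered √(2.3² + 0.0²) ≈ 2.3 units.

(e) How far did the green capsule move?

0.8

The green capsule was near (1.3, 2.5) before and (1.0, 1.8) after, so it travelled √(0.3² + 0.7²) ≈ 0.8 units.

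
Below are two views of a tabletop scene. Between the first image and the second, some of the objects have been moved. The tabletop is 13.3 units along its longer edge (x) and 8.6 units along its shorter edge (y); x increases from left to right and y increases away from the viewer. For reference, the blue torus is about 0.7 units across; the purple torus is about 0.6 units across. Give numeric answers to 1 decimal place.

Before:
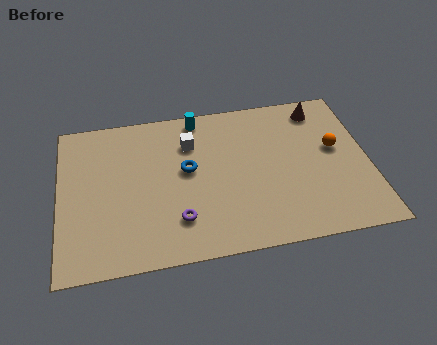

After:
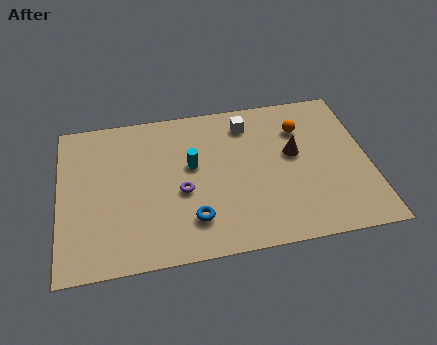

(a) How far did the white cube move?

2.6

From (5.7, 6.3) to (8.2, 7.0), the white cube covered √(2.5² + 0.7²) ≈ 2.6 units.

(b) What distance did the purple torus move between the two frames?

1.5

From (5.0, 2.1) to (5.2, 3.6), the purple torus covered √(0.2² + 1.5²) ≈ 1.5 units.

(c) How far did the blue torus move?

2.8

From (5.5, 4.8) to (5.6, 2.0), the blue torus covered √(0.1² + 2.8²) ≈ 2.8 units.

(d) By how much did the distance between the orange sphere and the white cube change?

-4.0

Before: roughly 6.4 units apart; after: 2.4. That's 4.0 units closer together.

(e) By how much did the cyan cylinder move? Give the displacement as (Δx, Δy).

(-0.4, -2.7)

The cyan cylinder was at about (6.1, 7.7) and moved to about (5.7, 5.0).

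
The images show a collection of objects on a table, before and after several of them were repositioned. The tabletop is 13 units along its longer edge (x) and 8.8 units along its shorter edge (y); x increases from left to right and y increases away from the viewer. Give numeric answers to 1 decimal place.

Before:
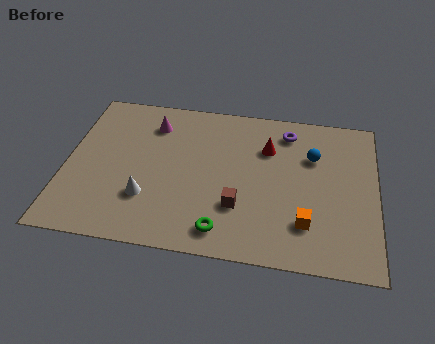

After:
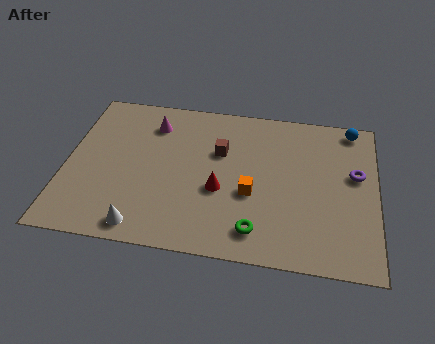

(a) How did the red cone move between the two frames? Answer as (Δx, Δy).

(-1.9, -2.7)

The red cone started near (8.4, 6.2) and ended near (6.5, 3.5).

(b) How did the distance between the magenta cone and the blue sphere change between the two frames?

+1.6

The distance was about 6.9 in the first image and 8.5 in the second, so they moved 1.6 units further apart.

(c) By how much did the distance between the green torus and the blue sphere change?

+1.5

Before: roughly 5.9 units apart; after: 7.4. That's 1.5 units further apart.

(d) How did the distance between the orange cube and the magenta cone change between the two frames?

-2.6

They were about 8.1 units apart before and 5.5 after — 2.6 units closer together.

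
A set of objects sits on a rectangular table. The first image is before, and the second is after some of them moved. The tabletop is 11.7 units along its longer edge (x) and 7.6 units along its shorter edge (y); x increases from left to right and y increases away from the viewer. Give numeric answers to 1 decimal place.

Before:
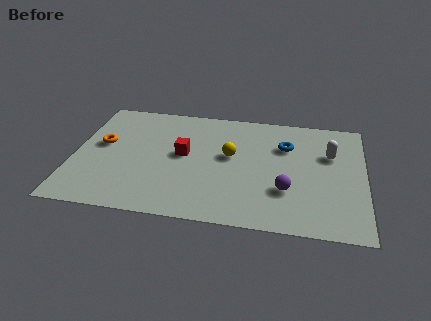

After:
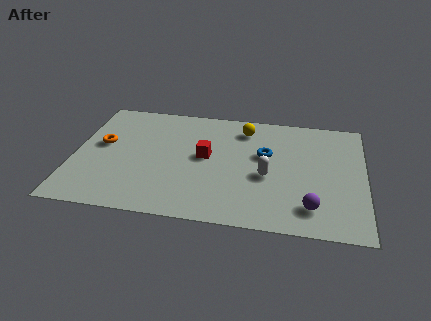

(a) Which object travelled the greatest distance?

the white capsule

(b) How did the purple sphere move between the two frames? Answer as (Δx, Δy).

(1.0, -0.9)

The purple sphere started near (8.6, 2.4) and ended near (9.6, 1.5).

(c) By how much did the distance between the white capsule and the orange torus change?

-2.4

Before: roughly 9.2 units apart; after: 6.8. That's 2.4 units closer together.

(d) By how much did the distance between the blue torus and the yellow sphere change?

-0.6

The distance was about 2.4 in the first image and 1.8 in the second, so they moved 0.6 units closer together.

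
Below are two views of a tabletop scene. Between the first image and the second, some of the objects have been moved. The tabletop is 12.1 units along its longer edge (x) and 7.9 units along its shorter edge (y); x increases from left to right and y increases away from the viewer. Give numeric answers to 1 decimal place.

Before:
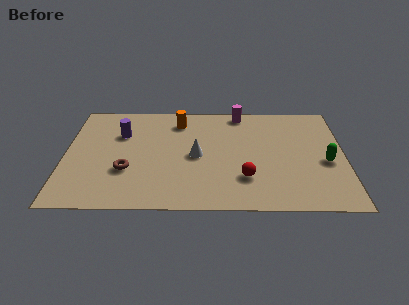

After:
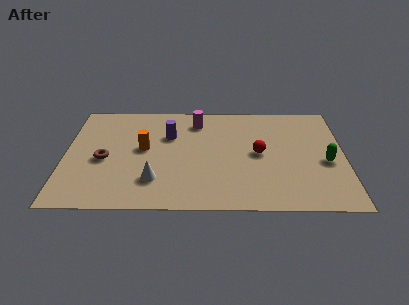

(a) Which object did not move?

the green capsule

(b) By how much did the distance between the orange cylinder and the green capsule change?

+0.9

The distance was about 7.1 in the first image and 8.0 in the second, so they moved 0.9 units further apart.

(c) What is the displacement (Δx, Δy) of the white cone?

(-1.8, -1.8)

From the two frames, the white cone sits at roughly (5.7, 3.8) before and (3.9, 2.0) after.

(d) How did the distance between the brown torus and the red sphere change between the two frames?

+1.6

Before: roughly 5.1 units apart; after: 6.7. That's 1.6 units further apart.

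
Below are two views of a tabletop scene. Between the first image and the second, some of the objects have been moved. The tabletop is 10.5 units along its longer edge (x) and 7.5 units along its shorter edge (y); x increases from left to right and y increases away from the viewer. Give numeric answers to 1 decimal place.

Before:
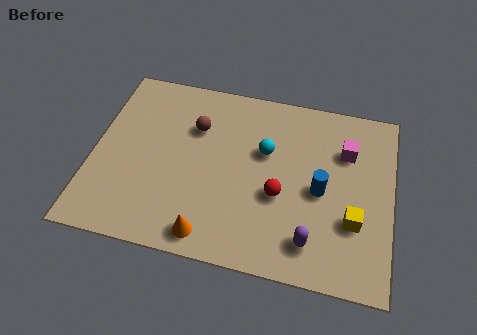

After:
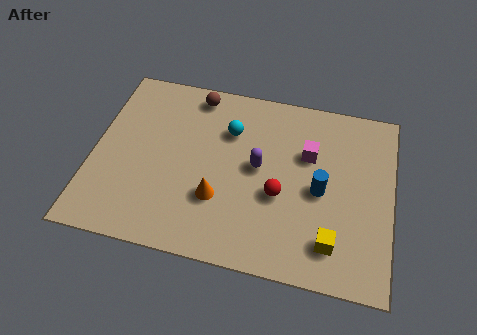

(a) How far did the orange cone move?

1.5

The orange cone was near (4.3, 0.9) before and (4.5, 2.4) after, so it travelled √(0.2² + 1.5²) ≈ 1.5 units.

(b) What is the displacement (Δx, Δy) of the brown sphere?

(-0.1, 1.4)

The brown sphere was at about (3.5, 5.2) and moved to about (3.4, 6.6).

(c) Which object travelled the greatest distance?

the purple capsule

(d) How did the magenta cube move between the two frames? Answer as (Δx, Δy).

(-1.3, -0.4)

From the two frames, the magenta cube sits at roughly (8.8, 5.3) before and (7.5, 4.9) after.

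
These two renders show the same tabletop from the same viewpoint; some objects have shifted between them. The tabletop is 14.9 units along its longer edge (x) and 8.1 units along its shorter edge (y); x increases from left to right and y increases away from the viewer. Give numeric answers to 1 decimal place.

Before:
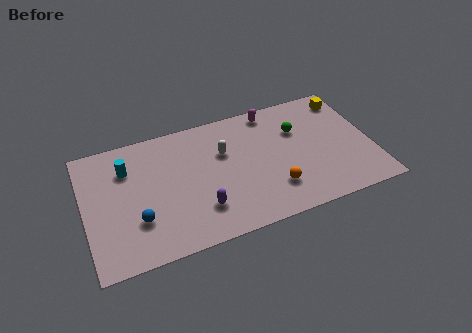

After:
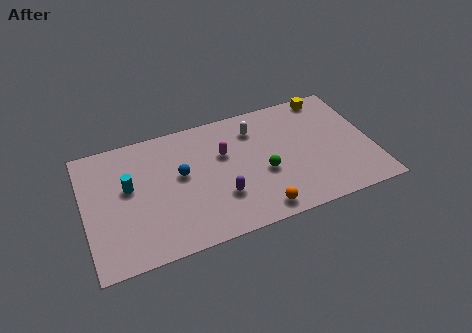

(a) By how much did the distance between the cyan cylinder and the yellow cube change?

-0.7

They were about 11.7 units apart before and 11.0 after — 0.7 units closer together.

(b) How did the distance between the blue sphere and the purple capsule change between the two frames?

-0.4

The distance was about 3.2 in the first image and 2.8 in the second, so they moved 0.4 units closer together.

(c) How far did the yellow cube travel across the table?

1.1

The yellow cube was near (14.0, 6.8) before and (13.0, 7.3) after, so it travelled √(1.0² + 0.5²) ≈ 1.1 units.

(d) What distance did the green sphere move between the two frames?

3.0

The green sphere moved from about (11.2, 5.5) to (9.2, 3.3), a distance of √(2.0² + 2.2²) ≈ 3.0.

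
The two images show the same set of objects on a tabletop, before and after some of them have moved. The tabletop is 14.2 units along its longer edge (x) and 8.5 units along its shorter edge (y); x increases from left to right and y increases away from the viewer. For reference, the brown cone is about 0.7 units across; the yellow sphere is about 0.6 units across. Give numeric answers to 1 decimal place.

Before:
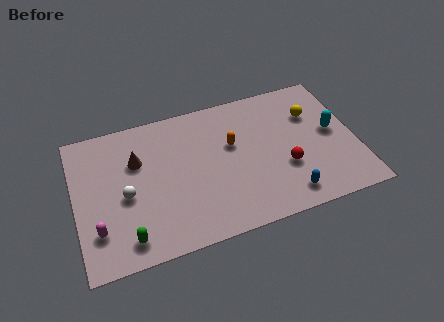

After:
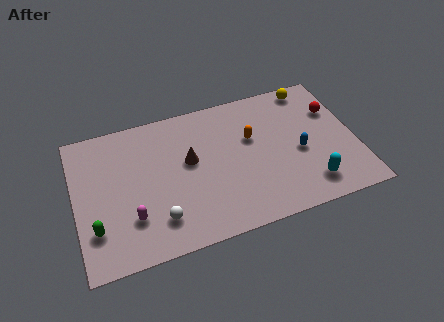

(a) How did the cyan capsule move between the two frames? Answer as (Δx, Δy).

(-1.5, -2.9)

The cyan capsule started near (13.1, 4.5) and ended near (11.6, 1.6).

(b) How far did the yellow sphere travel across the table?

1.7

The yellow sphere moved from about (12.2, 5.9) to (12.3, 7.6), a distance of √(0.1² + 1.7²) ≈ 1.7.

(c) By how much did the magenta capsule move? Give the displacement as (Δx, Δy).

(1.7, 0.2)

From the two frames, the magenta capsule sits at roughly (1.0, 2.2) before and (2.7, 2.4) after.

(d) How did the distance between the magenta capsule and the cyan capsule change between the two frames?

-3.4

The distance was about 12.3 in the first image and 8.9 in the second, so they moved 3.4 units closer together.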